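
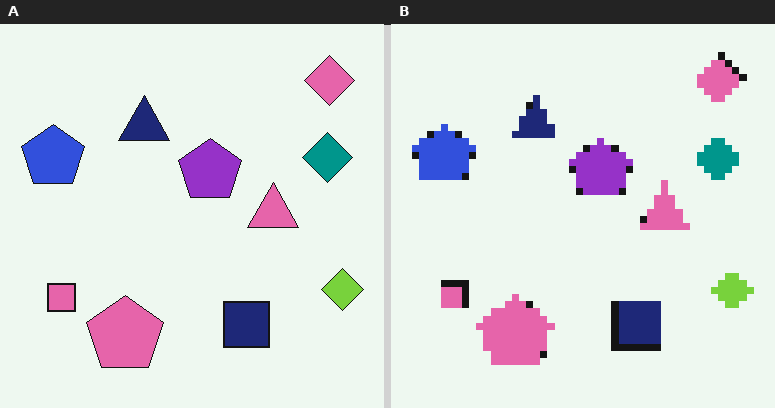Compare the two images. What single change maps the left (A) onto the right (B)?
The image was pixelated into visible square blocks.

Shapes are reduced to large square blocks; fine edges and outlines are lost — a downscale-then-upscale (mosaic) effect.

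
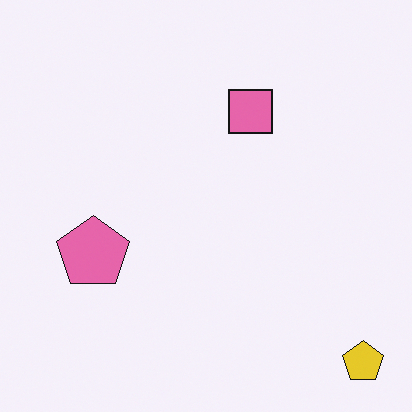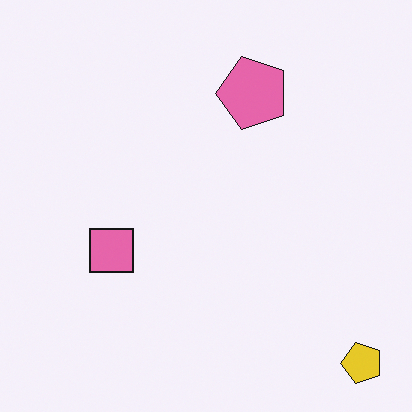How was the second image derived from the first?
This is the original image transposed (reflected across the top-left ↔ bottom-right diagonal).

Shapes have swapped their row and column positions — what was in the top-right is now in the bottom-left — a diagonal reflection.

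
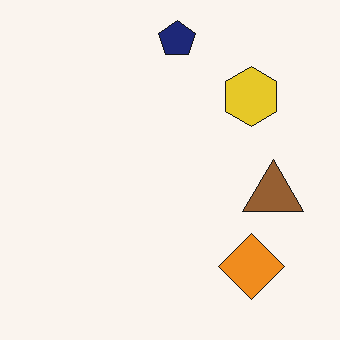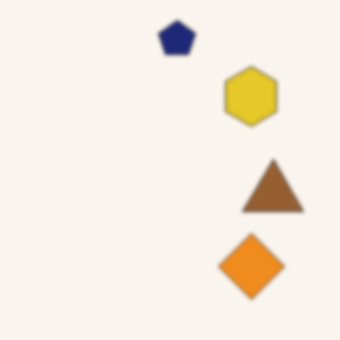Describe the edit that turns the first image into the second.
This is the original image given a subtle gaussian blur.

Shape edges and outlines are uniformly softened across the whole image.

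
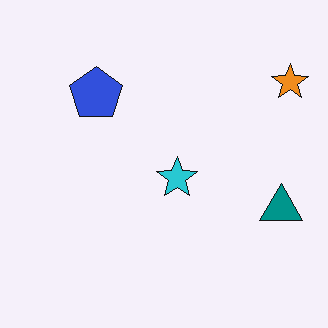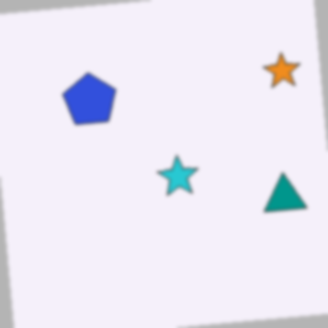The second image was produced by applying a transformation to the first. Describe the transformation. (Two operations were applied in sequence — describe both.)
It was rotated counter-clockwise by a small amount, then lightly blurred.

Every shape is tilted by the same angle and the image corners show triangular fill wedges — a whole-image rotation by a non-right angle. Shape edges and outlines are uniformly softened across the whole image.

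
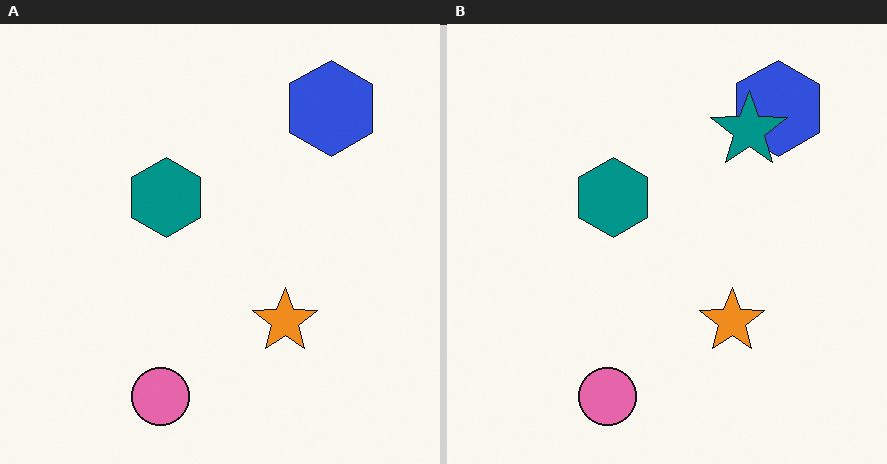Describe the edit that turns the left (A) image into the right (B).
Overlaid with an additional teal star.

A teal star appears in the right (B) image that is absent from the left (A).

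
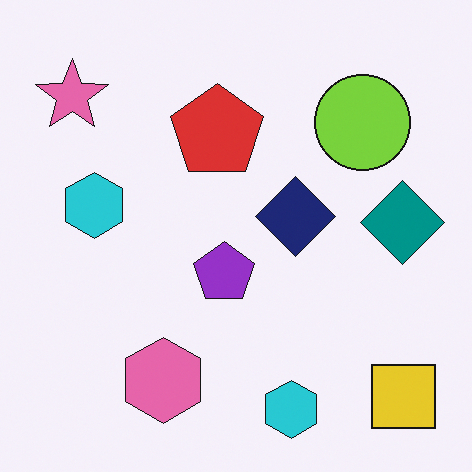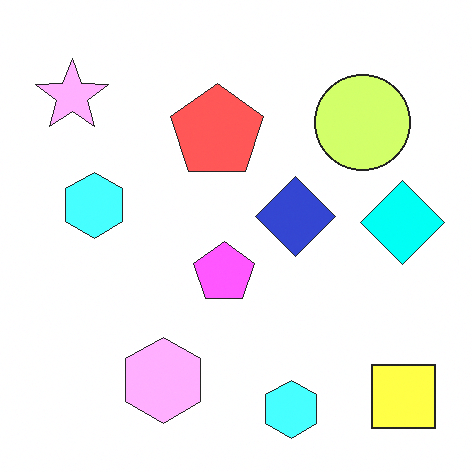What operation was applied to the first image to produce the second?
The second image is the first brightened a lot.

Every pixel — background and shapes alike — is uniformly brightened.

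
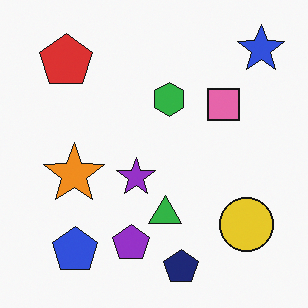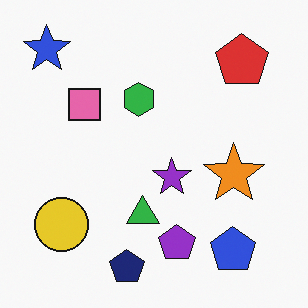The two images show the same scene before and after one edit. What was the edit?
Flipped horizontally (left ↔ right).

The blue star is in the top-right of the first image and the top-left of the second — shapes on opposite sides of the vertical midline have swapped in a mirror flip.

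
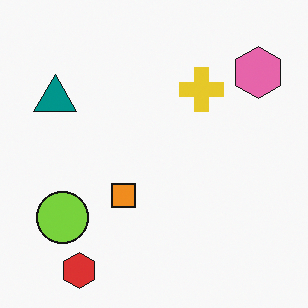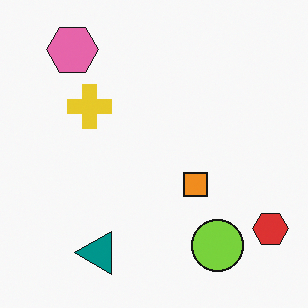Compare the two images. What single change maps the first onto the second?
The image was rotated 90° counter-clockwise.

The red hexagon sits in the bottom-left of the first image and the bottom-right of the second — consistent with a whole-image 90° counter-clockwise rotation.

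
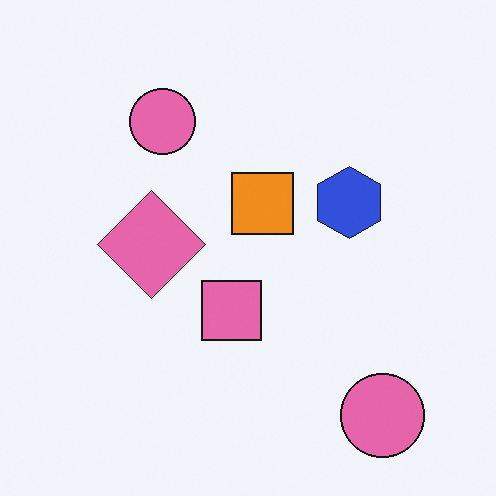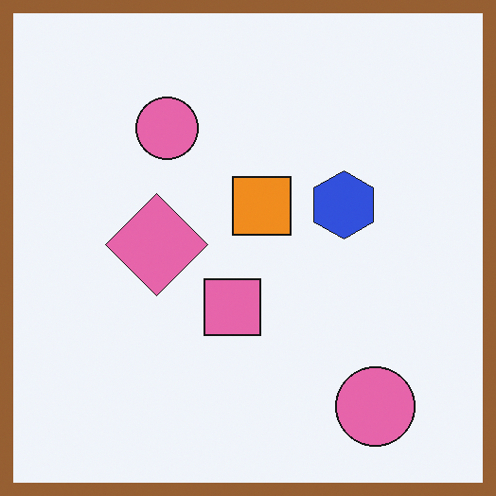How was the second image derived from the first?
It was framed with a brown border.

A solid brown frame runs around the edge of the second image, with the content slightly shrunk inside it.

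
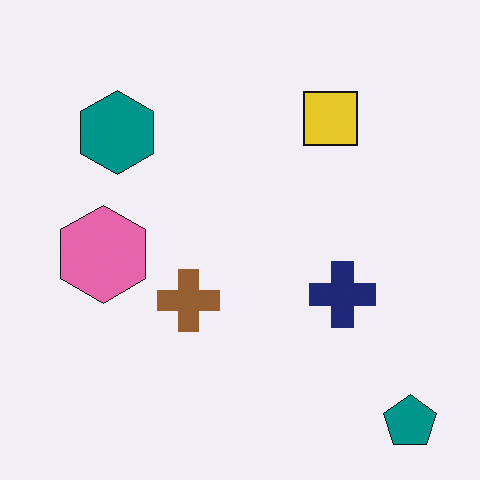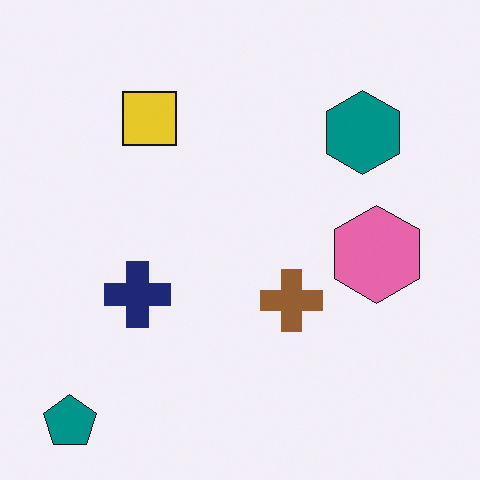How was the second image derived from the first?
Flipped horizontally (left ↔ right).

The teal pentagon is in the bottom-right of the first image and the bottom-left of the second — shapes on opposite sides of the vertical midline have swapped in a mirror flip.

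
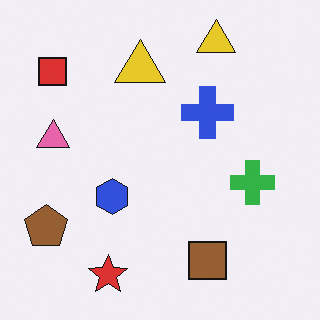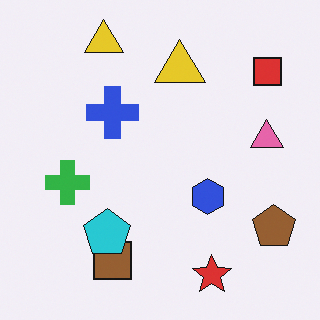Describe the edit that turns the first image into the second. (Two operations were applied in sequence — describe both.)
It was flipped horizontally (left ↔ right), then overlaid with an additional cyan pentagon.

The brown pentagon is in the bottom-left of the first image and the bottom-right of the second — shapes on opposite sides of the vertical midline have swapped in a mirror flip. A cyan pentagon appears in the second image that is absent from the first.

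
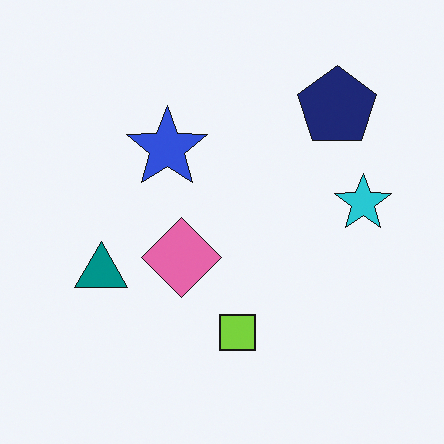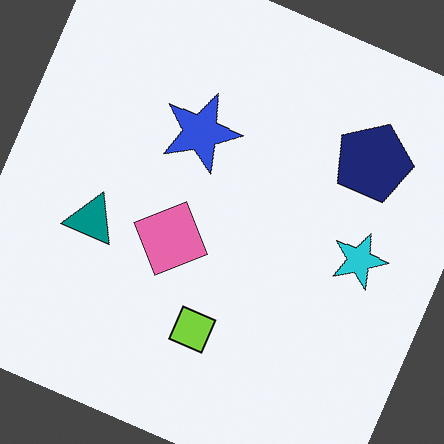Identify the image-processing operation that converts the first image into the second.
The transformation is: rotated clockwise by a moderate amount.

Every shape is tilted by the same angle and the image corners show triangular fill wedges — a whole-image rotation by a non-right angle.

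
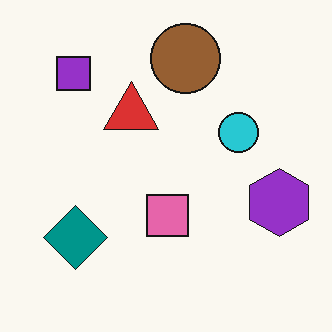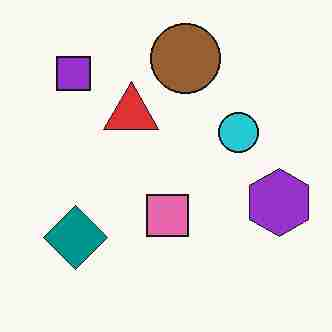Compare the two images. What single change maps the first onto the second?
Heavily JPEG-compressed with obvious blocking artifacts.

Blocky 8×8 compression artifacts appear around shape edges and the flat background shows ringing — characteristic JPEG degradation.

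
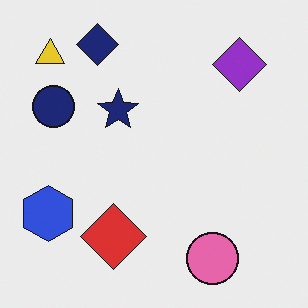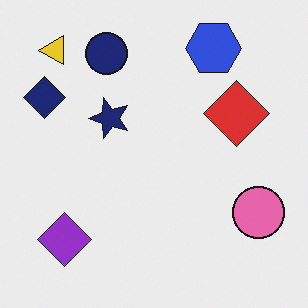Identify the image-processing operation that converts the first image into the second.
The second image is the first transposed (reflected across the top-left ↔ bottom-right diagonal).

Shapes have swapped their row and column positions — what was in the top-right is now in the bottom-left — a diagonal reflection.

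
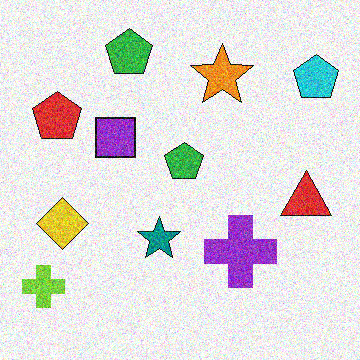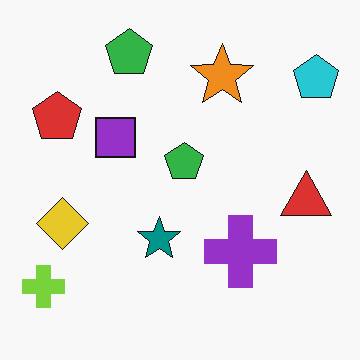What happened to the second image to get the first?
It was degraded with heavy additive noise.

Random speckle covers the whole image, including the flat background.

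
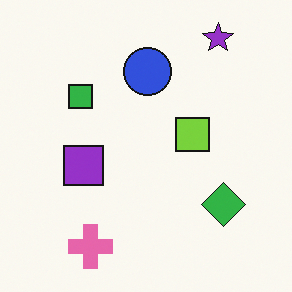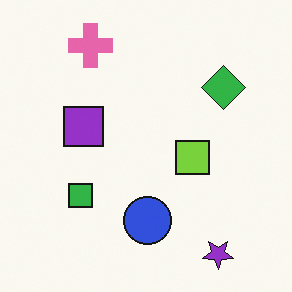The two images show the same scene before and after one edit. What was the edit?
The transformation is: flipped vertically (top ↔ bottom).

The purple star is in the top-right of the first image and the bottom-right of the second — shapes on opposite sides of the horizontal midline have swapped in a mirror flip.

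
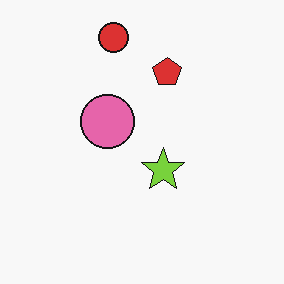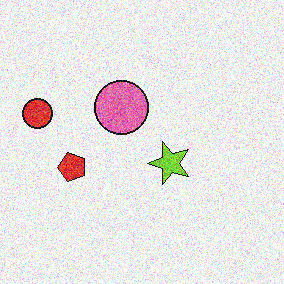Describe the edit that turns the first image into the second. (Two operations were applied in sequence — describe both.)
The second image is the first transposed (reflected across the top-left ↔ bottom-right diagonal), then degraded with a thick layer of grain.

Shapes have swapped their row and column positions — what was in the top-right is now in the bottom-left — a diagonal reflection. Random speckle covers the whole image, including the flat background.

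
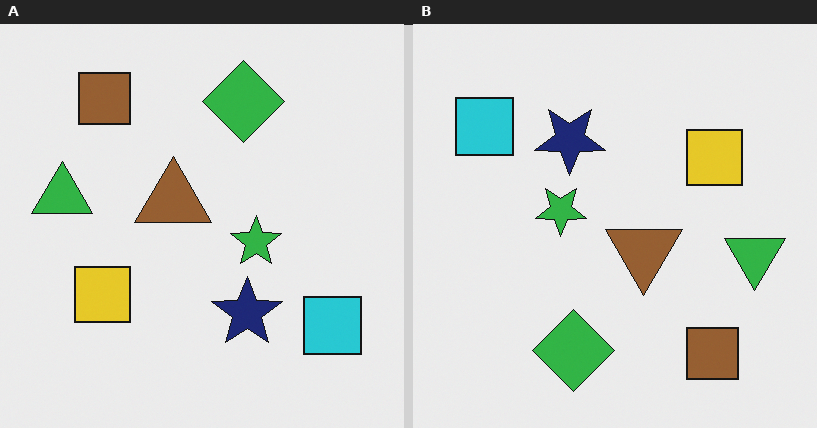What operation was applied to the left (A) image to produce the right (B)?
Rotated 180°.

The cyan square sits in the bottom-right of the left (A) image and the top-left of the right (B) — consistent with a whole-image 180° rotation.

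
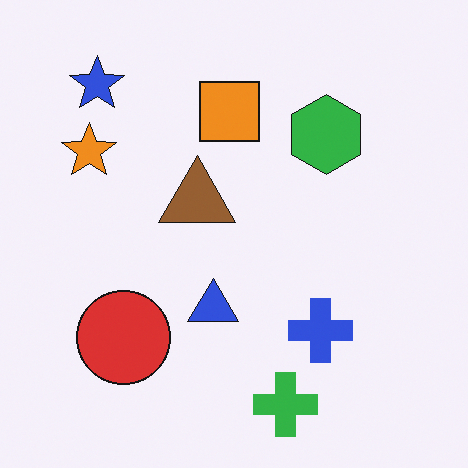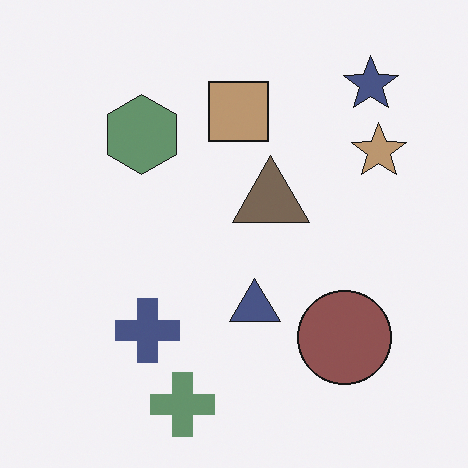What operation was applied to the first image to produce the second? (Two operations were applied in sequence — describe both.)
The transformation is: flipped horizontally (left ↔ right), then made much more muted (saturation change).

The orange star is in the top-left of the first image and the top-right of the second — shapes on opposite sides of the vertical midline have swapped in a mirror flip. All colors are more muted and greyish — a global saturation change.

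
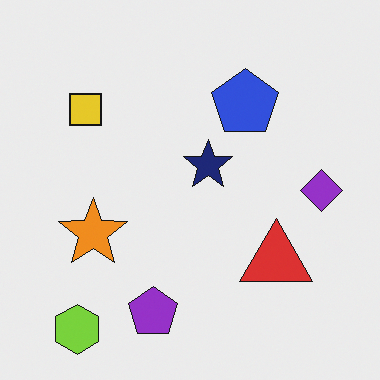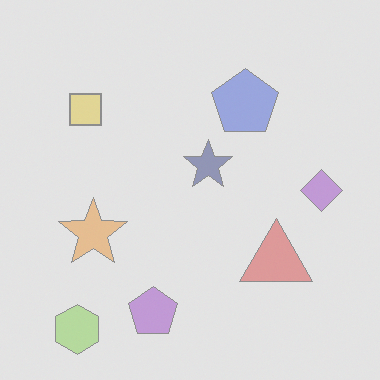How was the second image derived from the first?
Washed out (contrast reduced).

Tones are pushed toward mid-grey across the whole image — a global contrast change.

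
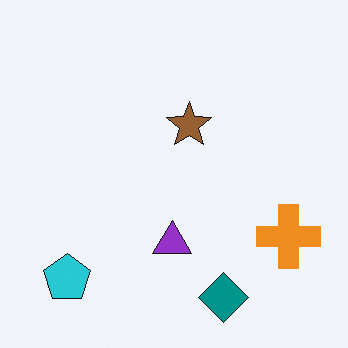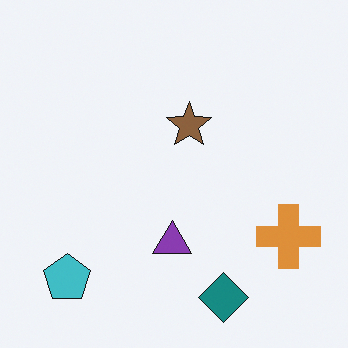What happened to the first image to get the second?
The transformation is: slightly desaturated.

All colors are more muted and greyish — a global saturation change.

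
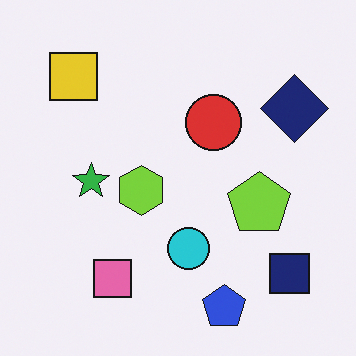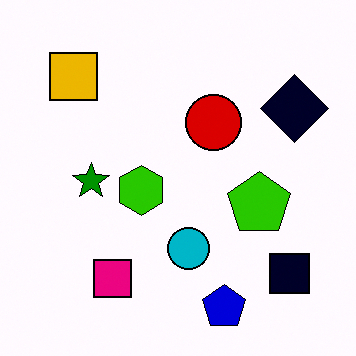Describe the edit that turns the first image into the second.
The second image is the first given much higher contrast.

Tones are pushed away from mid-grey across the whole image — a global contrast change.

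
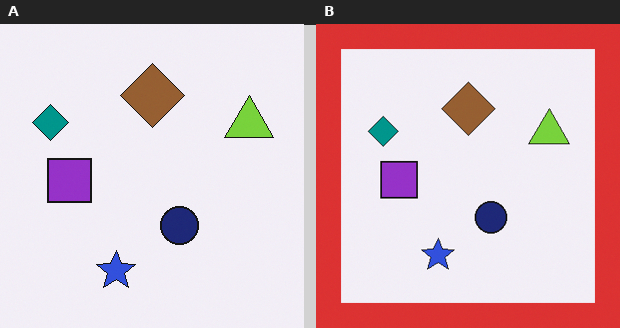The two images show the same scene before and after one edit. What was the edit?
The image was framed with a red border.

A solid red frame runs around the edge of the right (B) image, with the content slightly shrunk inside it.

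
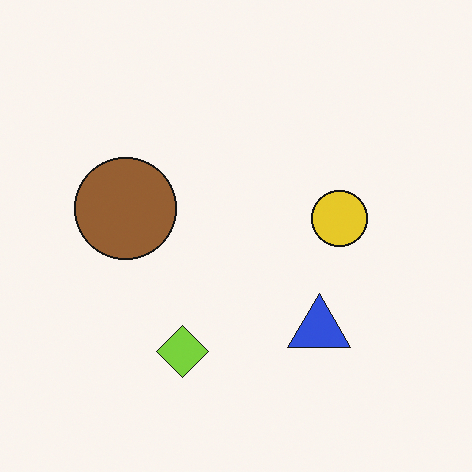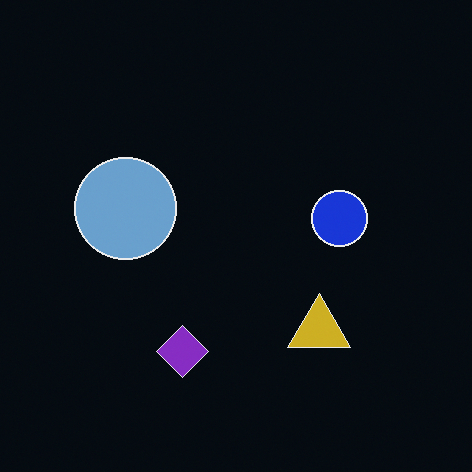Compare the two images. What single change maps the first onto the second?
The image was color-inverted (negative).

The light background has become dark and every shape's color is its complement — a photographic negative.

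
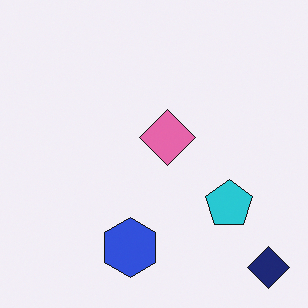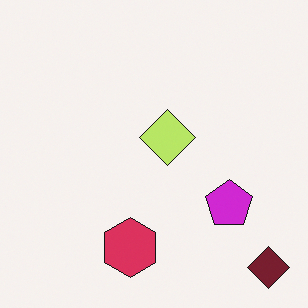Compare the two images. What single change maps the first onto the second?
The image was hue-shifted through roughly a third of the color wheel.

Every shape's color has rotated by the same amount around the hue wheel — a uniform hue shift.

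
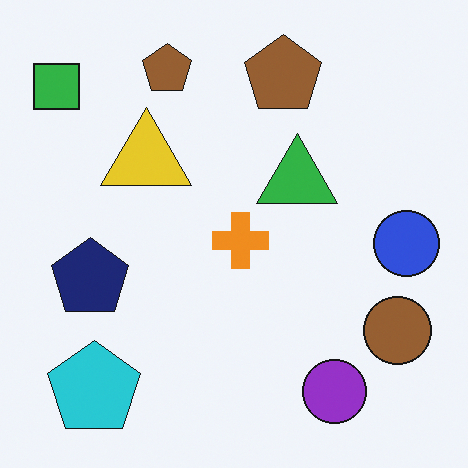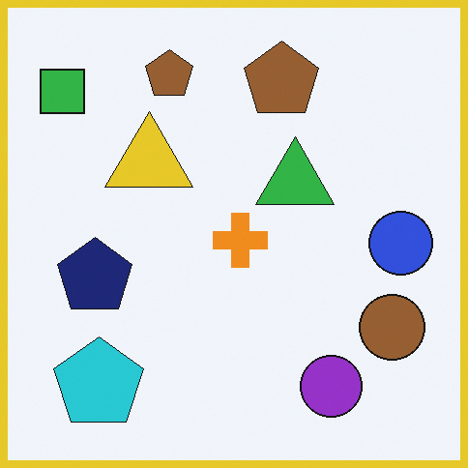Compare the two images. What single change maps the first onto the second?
Framed with a yellow border.

A solid yellow frame runs around the edge of the second image, with the content slightly shrunk inside it.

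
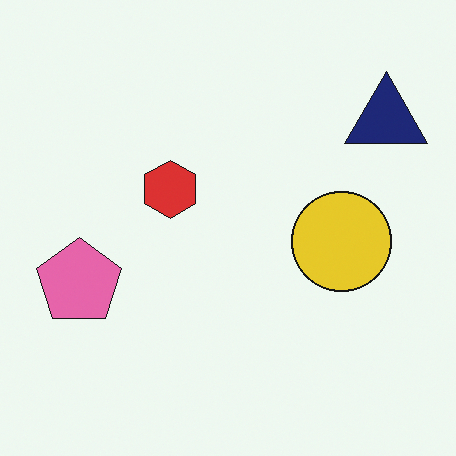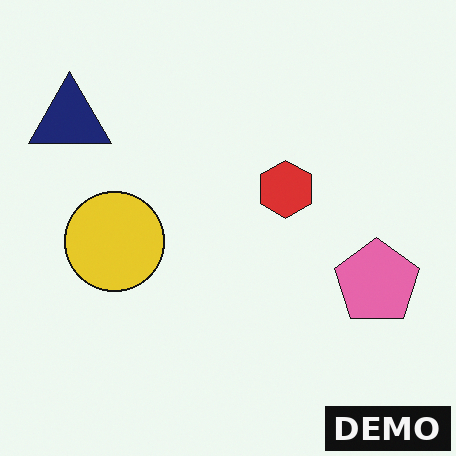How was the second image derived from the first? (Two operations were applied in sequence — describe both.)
The transformation is: flipped horizontally (left ↔ right), then watermarked with the text "DEMO" in the lower-right corner.

The navy triangle is in the top-right of the first image and the top-left of the second — shapes on opposite sides of the vertical midline have swapped in a mirror flip. A dark label reading "DEMO" appears in the lower-right corner.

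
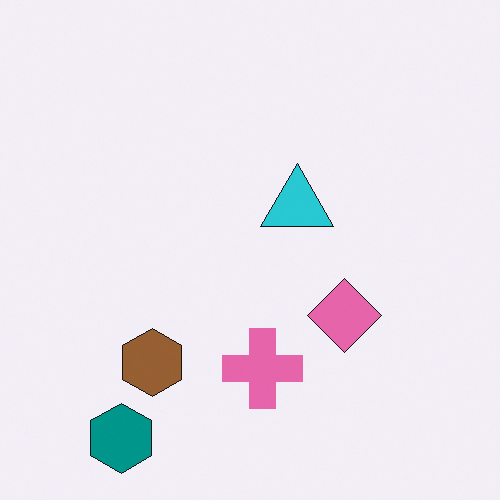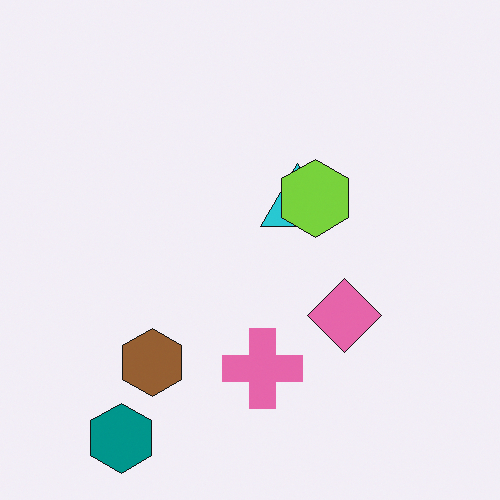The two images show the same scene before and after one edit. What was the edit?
Overlaid with an additional lime hexagon.

A lime hexagon appears in the second image that is absent from the first.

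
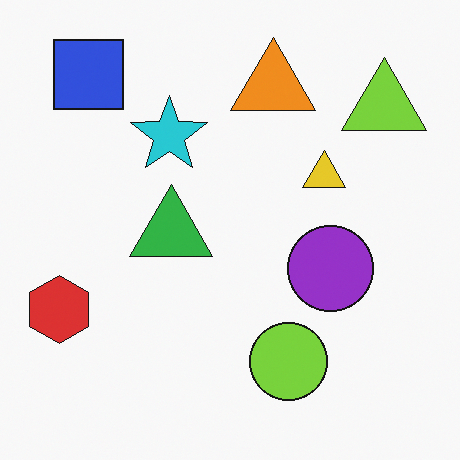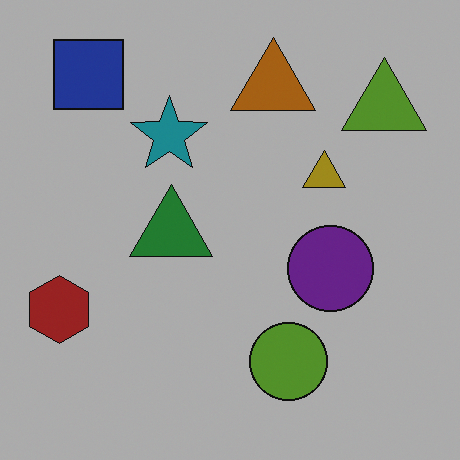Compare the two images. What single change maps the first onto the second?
Substantially darkened.

Every pixel — background and shapes alike — is uniformly darkened.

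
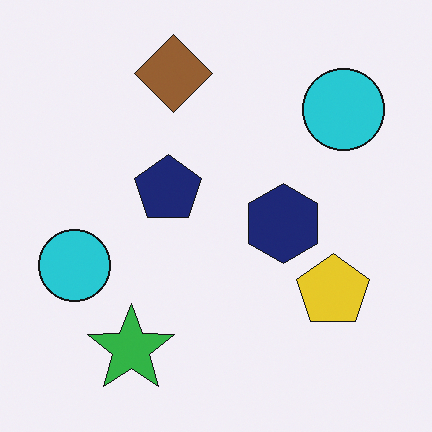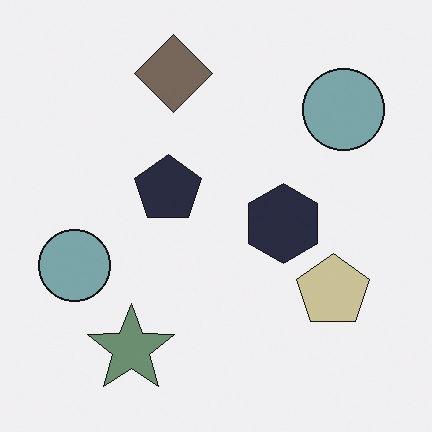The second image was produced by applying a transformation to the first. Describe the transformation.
The transformation is: heavily desaturated.

All colors are more muted and greyish — a global saturation change.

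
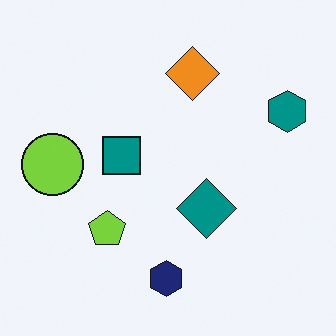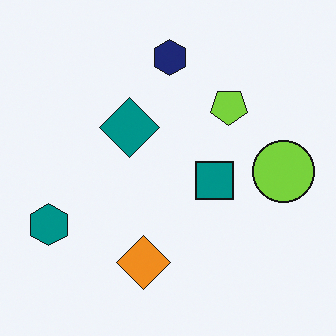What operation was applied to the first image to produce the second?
This is the original image rotated 180°.

The teal hexagon sits in the top-right of the first image and the left of the second — consistent with a whole-image 180° rotation.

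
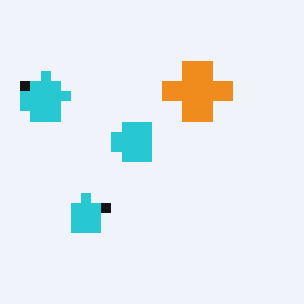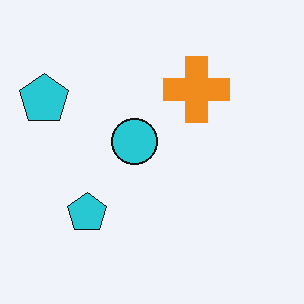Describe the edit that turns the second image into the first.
The image was coarsely pixelated.

Shapes are reduced to large square blocks; fine edges and outlines are lost — a downscale-then-upscale (mosaic) effect.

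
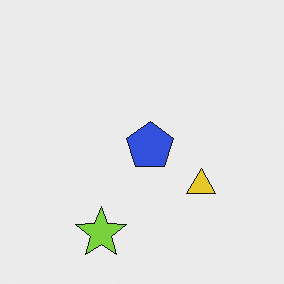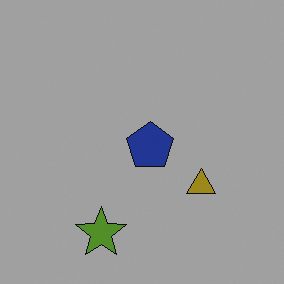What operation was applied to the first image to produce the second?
The image was substantially darkened.

Every pixel — background and shapes alike — is uniformly darkened.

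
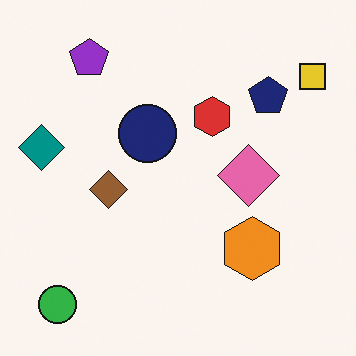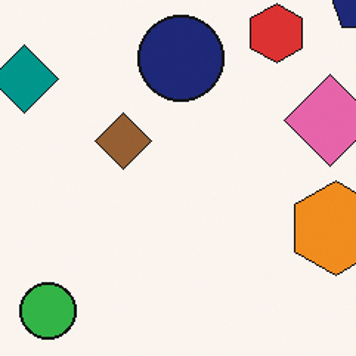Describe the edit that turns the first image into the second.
Cropped slightly and scaled back up.

The visible shapes are larger and the field of view is narrower; shapes near the original edges may be partly or wholly outside the frame — a crop-and-rescale.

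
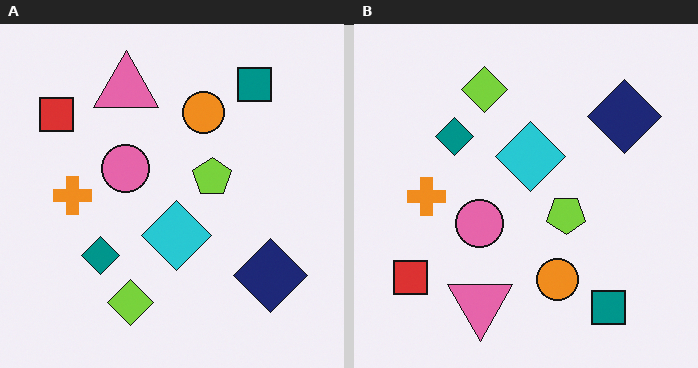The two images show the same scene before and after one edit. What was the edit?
The right (B) image is the left (A) flipped vertically (top ↔ bottom).

The teal square is in the top-right of the left (A) image and the bottom-right of the right (B) — shapes on opposite sides of the horizontal midline have swapped in a mirror flip.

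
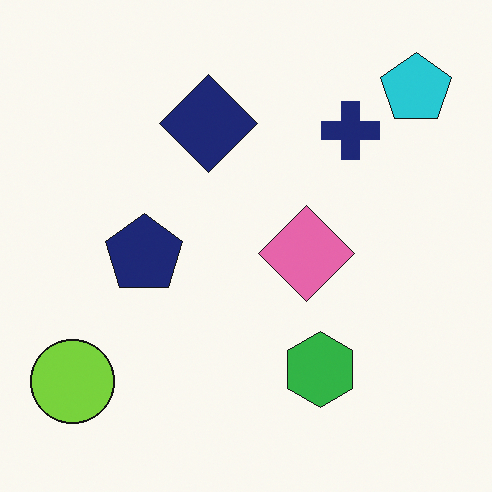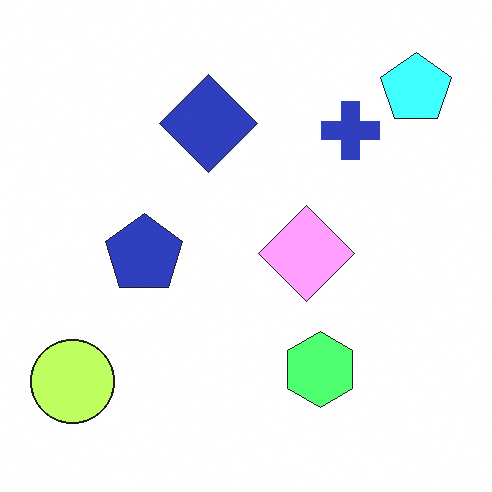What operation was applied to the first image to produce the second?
This is the original image brightened a lot.

Every pixel — background and shapes alike — is uniformly brightened.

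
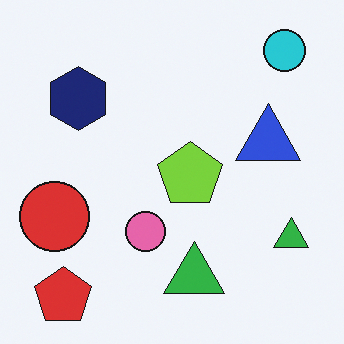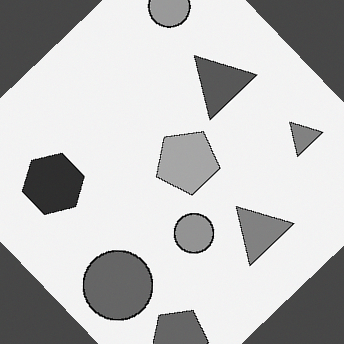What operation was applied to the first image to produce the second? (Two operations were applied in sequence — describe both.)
Converted to grayscale, then rotated counter-clockwise by a large amount — several tens of degrees.

All color is removed — every shape is now a shade of grey. Every shape is tilted by the same angle and the image corners show triangular fill wedges — a whole-image rotation by a non-right angle.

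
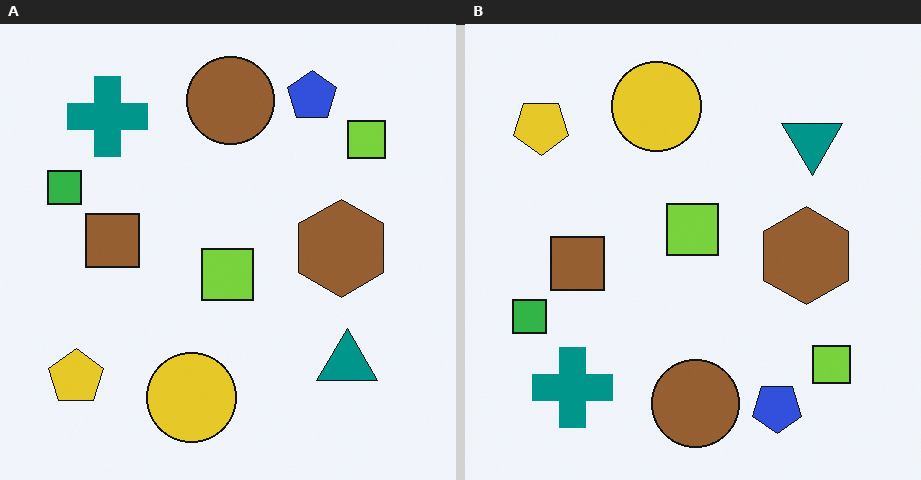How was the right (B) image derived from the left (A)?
The right (B) image is the left (A) flipped vertically (top ↔ bottom).

The blue pentagon is in the top-right of the left (A) image and the bottom-right of the right (B) — shapes on opposite sides of the horizontal midline have swapped in a mirror flip.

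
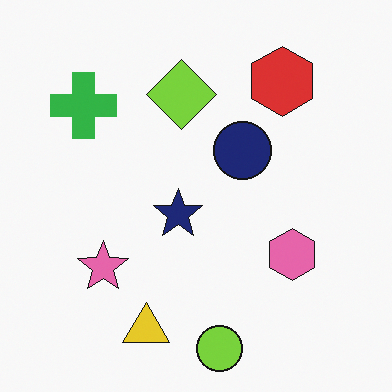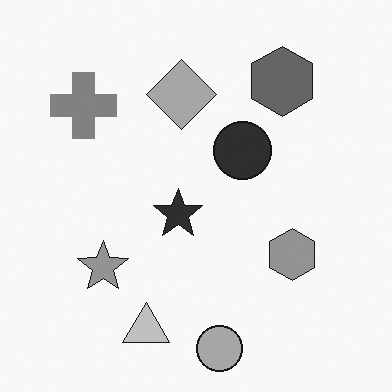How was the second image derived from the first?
This is the original image converted to grayscale.

All color is removed — every shape is now a shade of grey.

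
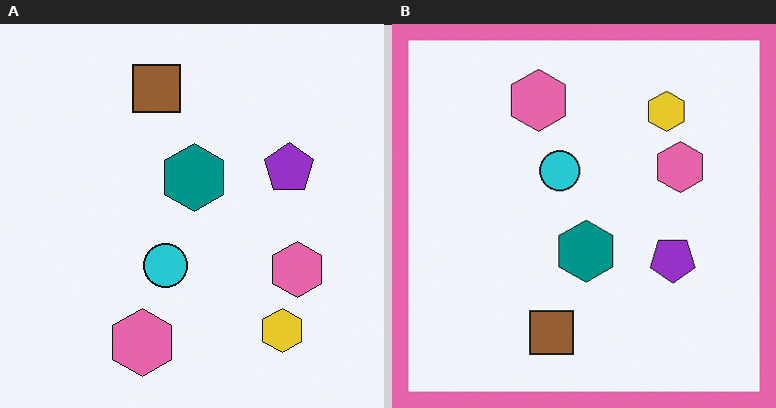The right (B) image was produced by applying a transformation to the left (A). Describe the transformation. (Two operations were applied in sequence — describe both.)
This is the original image flipped vertically (top ↔ bottom), then framed with a pink border.

The brown square is in the top of the left (A) image and the bottom of the right (B) — shapes on opposite sides of the horizontal midline have swapped in a mirror flip. A solid pink frame runs around the edge of the right (B) image, with the content slightly shrunk inside it.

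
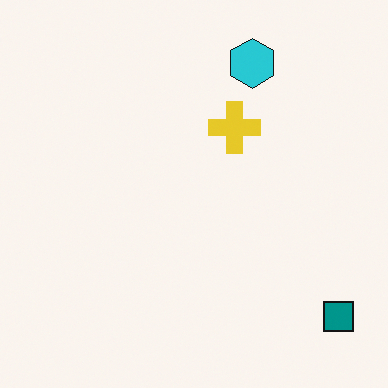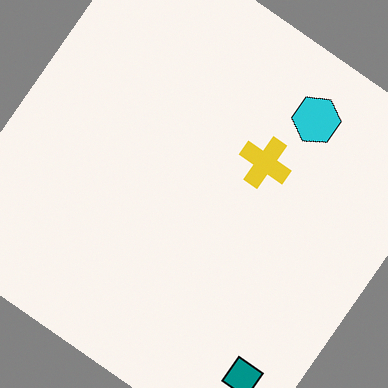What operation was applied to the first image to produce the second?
This is the original image rotated clockwise by a large amount — several tens of degrees.

Every shape is tilted by the same angle and the image corners show triangular fill wedges — a whole-image rotation by a non-right angle.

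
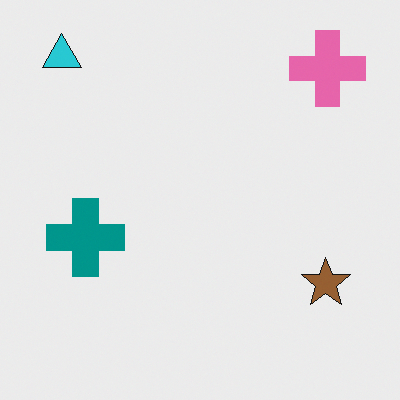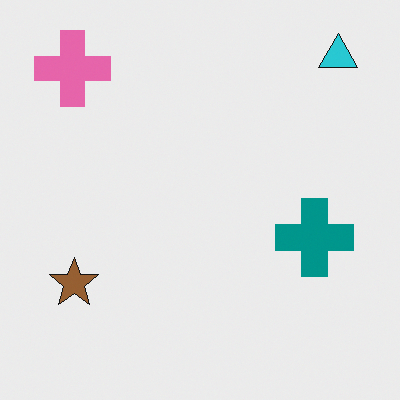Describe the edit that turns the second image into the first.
The first image is the second flipped horizontally (left ↔ right).

The cyan triangle is in the top-right of the second image and the top-left of the first — shapes on opposite sides of the vertical midline have swapped in a mirror flip.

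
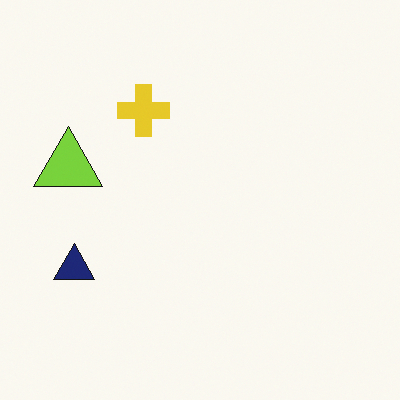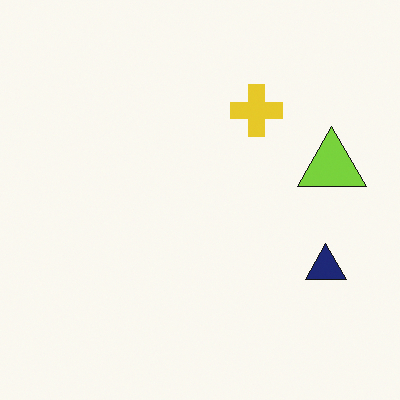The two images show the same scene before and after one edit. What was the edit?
It was flipped horizontally (left ↔ right).

The lime triangle is in the left of the first image and the right of the second — shapes on opposite sides of the vertical midline have swapped in a mirror flip.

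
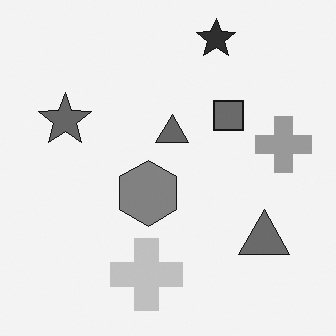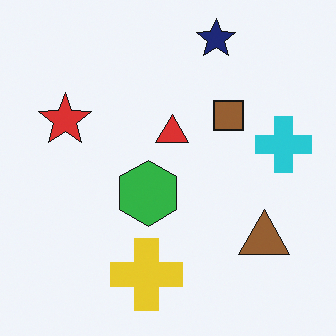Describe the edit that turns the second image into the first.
The first image is the second converted to grayscale.

All color is removed — every shape is now a shade of grey.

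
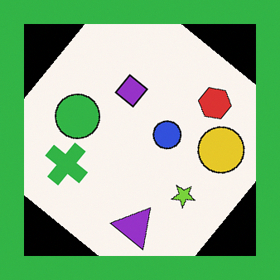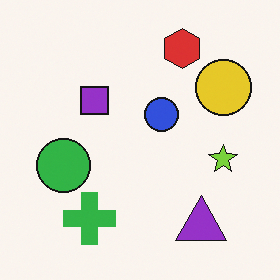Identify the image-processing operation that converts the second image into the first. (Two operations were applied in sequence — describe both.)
The image was rotated clockwise by a large amount — several tens of degrees, then framed with a green border.

Every shape is tilted by the same angle and the image corners show triangular fill wedges — a whole-image rotation by a non-right angle. A solid green frame runs around the edge of the first image, with the content slightly shrunk inside it.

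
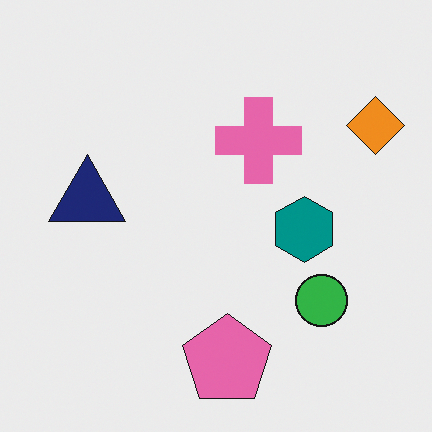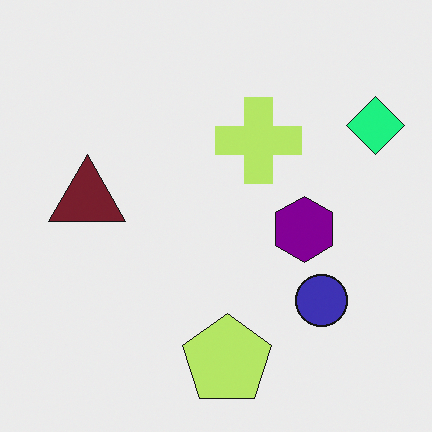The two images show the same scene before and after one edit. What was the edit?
Hue-shifted by a moderate amount.

Every shape's color has rotated by the same amount around the hue wheel — a uniform hue shift.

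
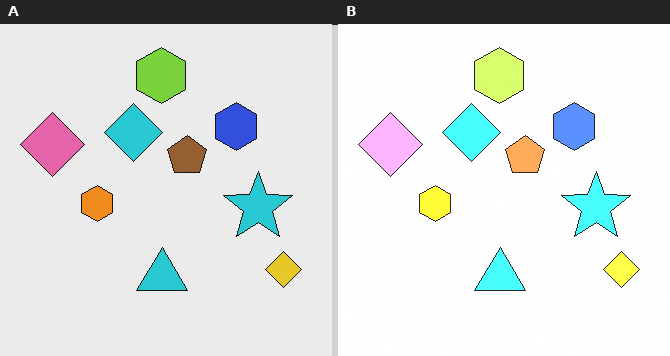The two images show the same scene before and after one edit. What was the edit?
Brightened a lot.

Every pixel — background and shapes alike — is uniformly brightened.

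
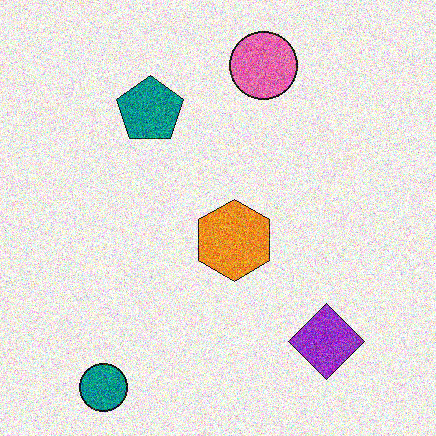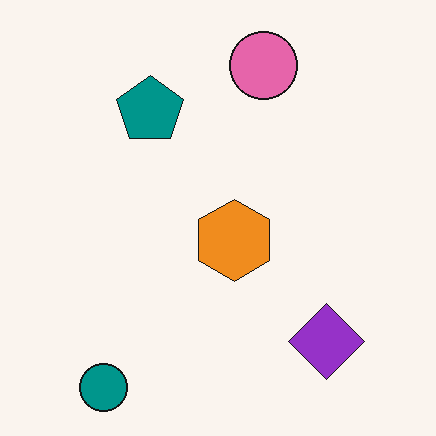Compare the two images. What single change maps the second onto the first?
The image was degraded with a thick layer of grain.

Random speckle covers the whole image, including the flat background.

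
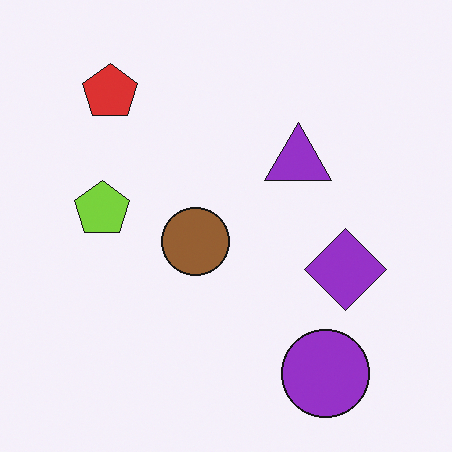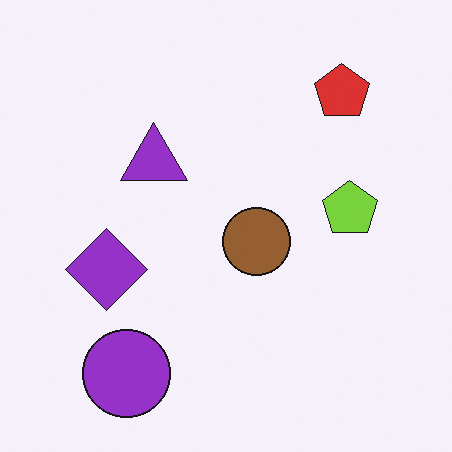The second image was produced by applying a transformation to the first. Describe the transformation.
It was flipped horizontally (left ↔ right).

The lime pentagon is in the left of the first image and the right of the second — shapes on opposite sides of the vertical midline have swapped in a mirror flip.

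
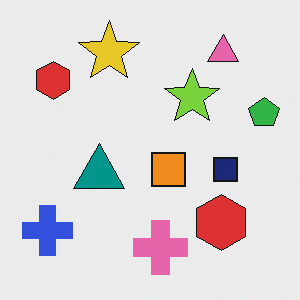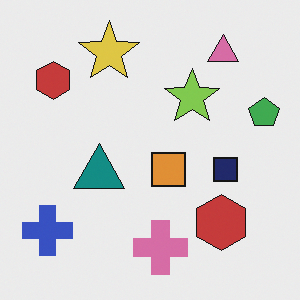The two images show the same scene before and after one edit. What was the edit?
It was slightly desaturated.

All colors are more muted and greyish — a global saturation change.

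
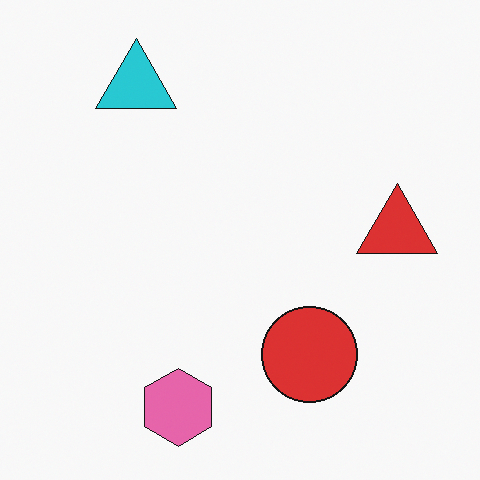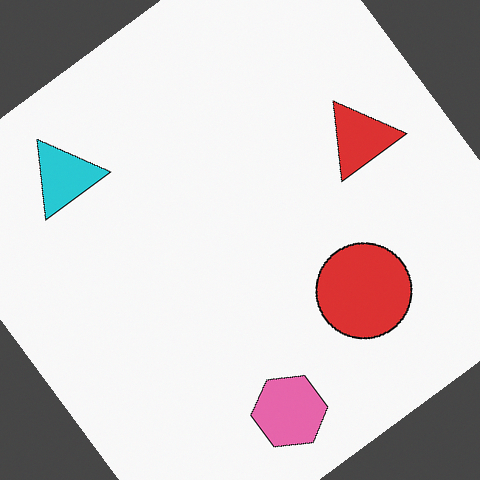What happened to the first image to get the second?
This is the original image rotated counter-clockwise by a large amount — several tens of degrees.

Every shape is tilted by the same angle and the image corners show triangular fill wedges — a whole-image rotation by a non-right angle.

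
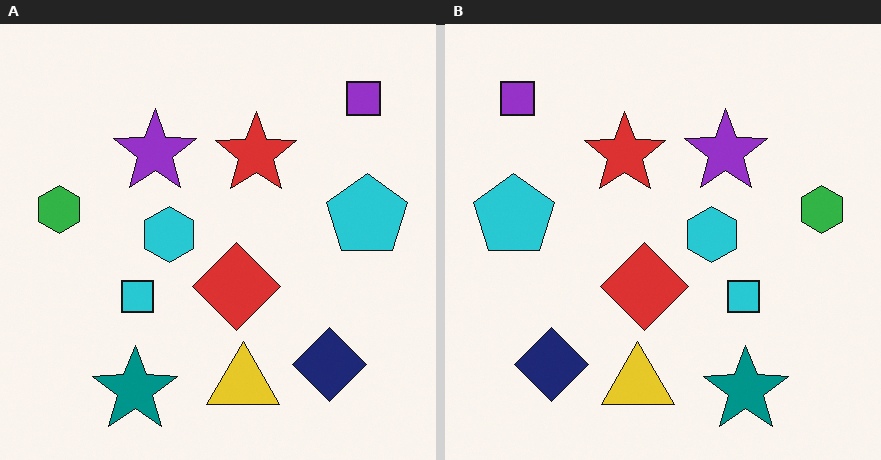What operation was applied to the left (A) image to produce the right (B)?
The transformation is: flipped horizontally (left ↔ right).

The green hexagon is in the left of the left (A) image and the right of the right (B) — shapes on opposite sides of the vertical midline have swapped in a mirror flip.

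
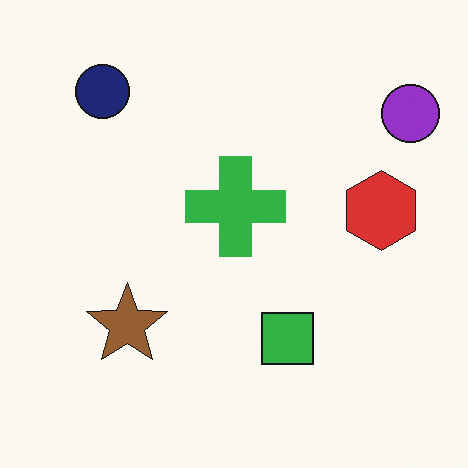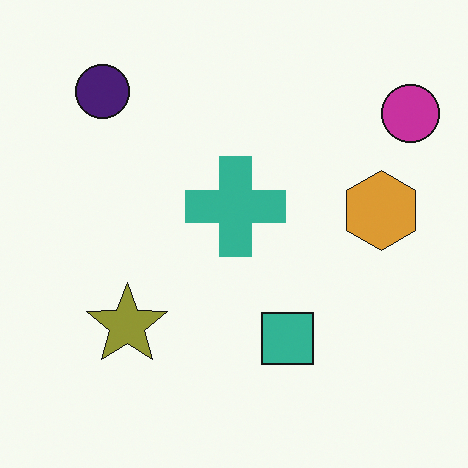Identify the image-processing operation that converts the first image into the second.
This is the original image hue-shifted by a small amount.

Every shape's color has rotated by the same amount around the hue wheel — a uniform hue shift.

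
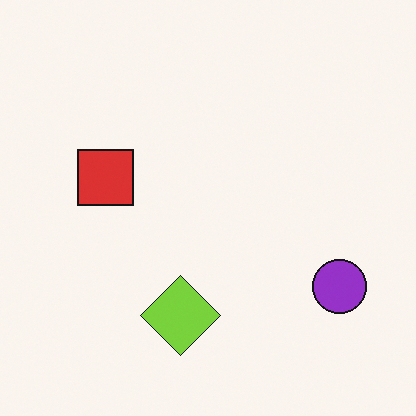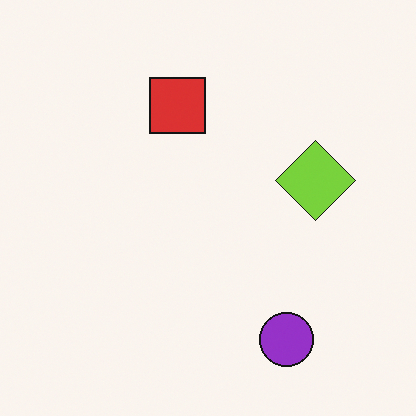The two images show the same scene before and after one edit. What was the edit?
Transposed (reflected across the top-left ↔ bottom-right diagonal).

Shapes have swapped their row and column positions — what was in the top-right is now in the bottom-left — a diagonal reflection.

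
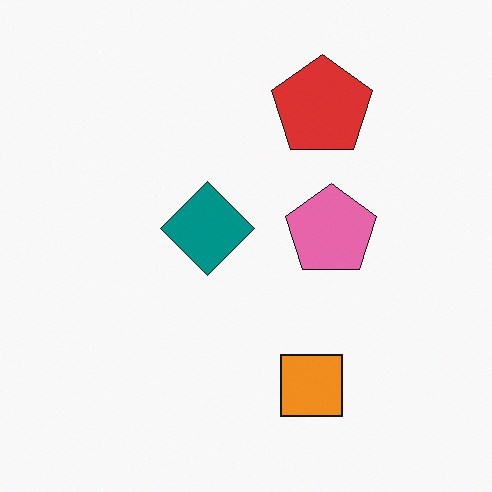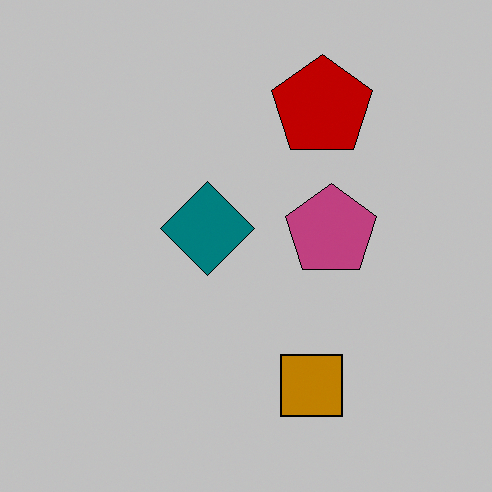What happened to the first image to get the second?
Aggressively posterized.

Each flat color has snapped to a coarser quantized level — most visibly, the near-white background has dropped to a flat grey.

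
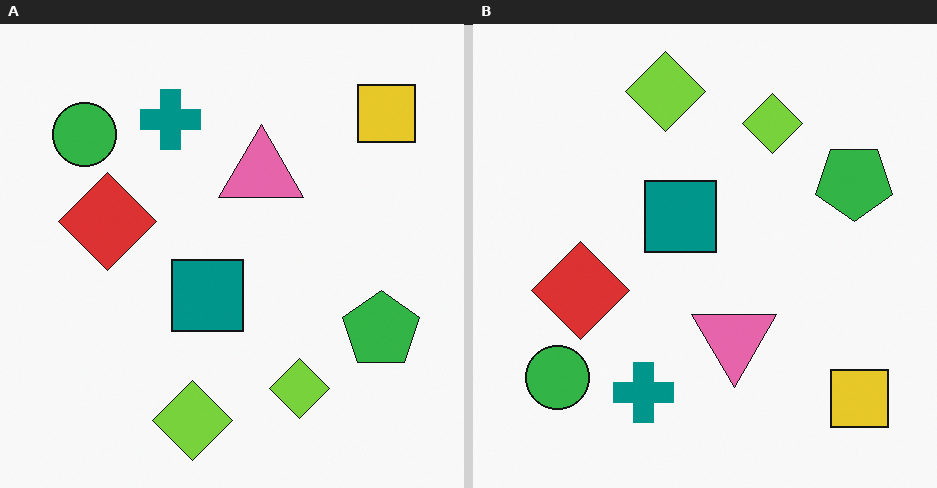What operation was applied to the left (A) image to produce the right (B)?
It was flipped vertically (top ↔ bottom).

The yellow square is in the top-right of the left (A) image and the bottom-right of the right (B) — shapes on opposite sides of the horizontal midline have swapped in a mirror flip.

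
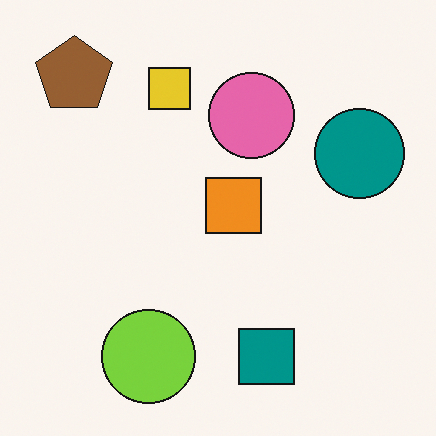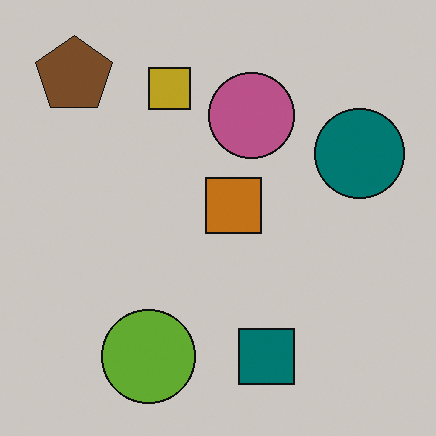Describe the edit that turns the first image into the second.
This is the original image slightly darkened.

Every pixel — background and shapes alike — is uniformly darkened.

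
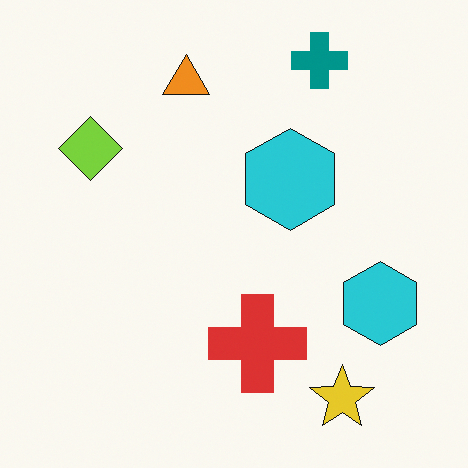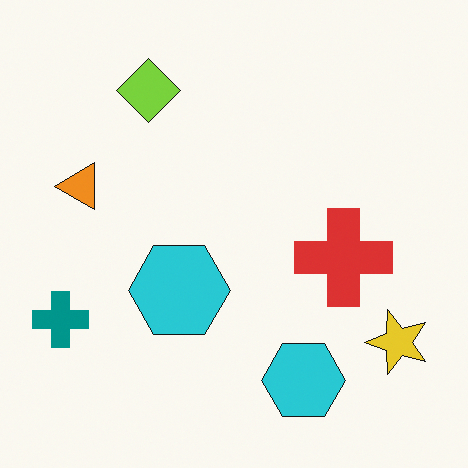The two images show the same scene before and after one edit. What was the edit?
This is the original image transposed (reflected across the top-left ↔ bottom-right diagonal).

Shapes have swapped their row and column positions — what was in the top-right is now in the bottom-left — a diagonal reflection.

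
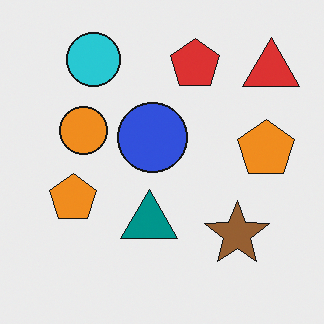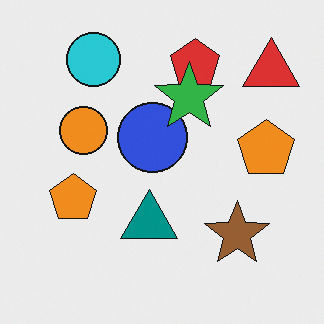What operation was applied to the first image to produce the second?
The image was overlaid with an additional green star.

A green star appears in the second image that is absent from the first.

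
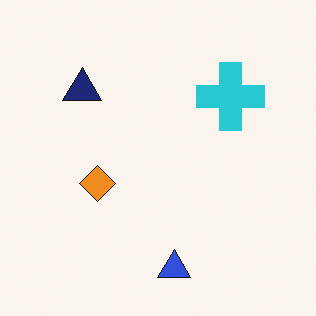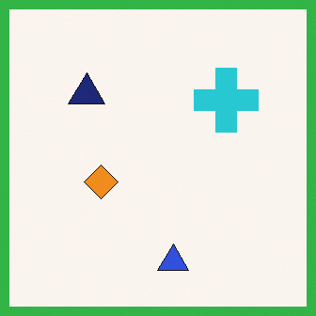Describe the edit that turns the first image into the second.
The second image is the first framed with a green border.

A solid green frame runs around the edge of the second image, with the content slightly shrunk inside it.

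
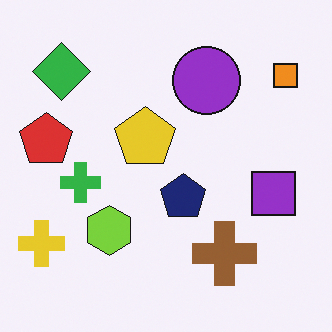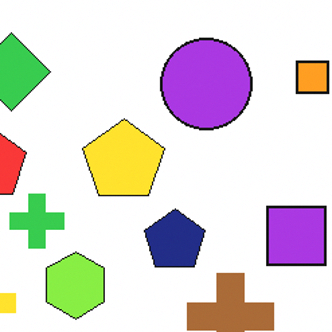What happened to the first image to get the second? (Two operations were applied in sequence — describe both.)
The image was slightly brightened, then cropped slightly and scaled back up.

Every pixel — background and shapes alike — is uniformly brightened. The visible shapes are larger and the field of view is narrower; shapes near the original edges may be partly or wholly outside the frame — a crop-and-rescale.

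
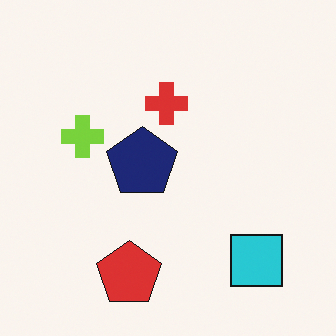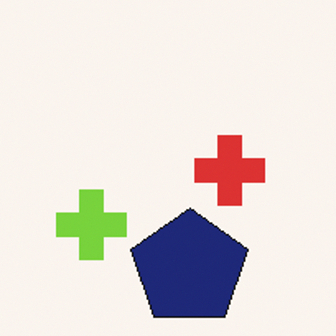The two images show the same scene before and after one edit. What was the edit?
It was cropped to a noticeably smaller region and rescaled.

The visible shapes are larger and the field of view is narrower; shapes near the original edges may be partly or wholly outside the frame — a crop-and-rescale.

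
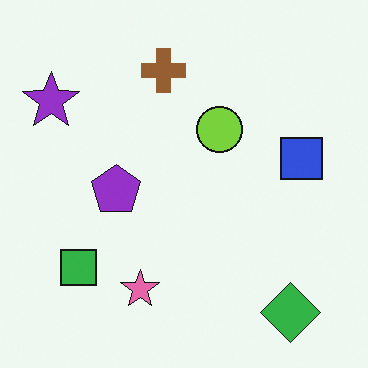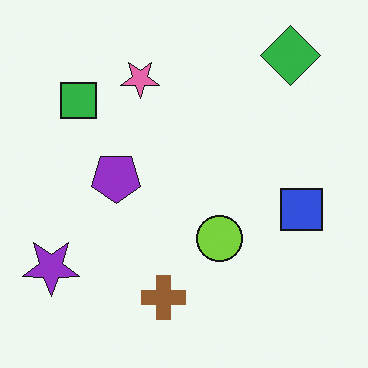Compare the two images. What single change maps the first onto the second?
The image was flipped vertically (top ↔ bottom).

The green diamond is in the bottom-right of the first image and the top-right of the second — shapes on opposite sides of the horizontal midline have swapped in a mirror flip.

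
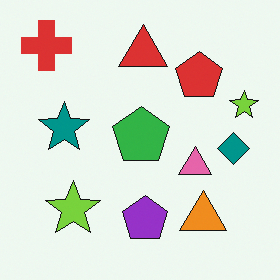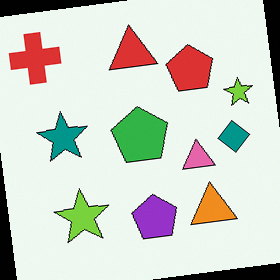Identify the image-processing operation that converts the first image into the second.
The transformation is: rotated counter-clockwise by a small amount.

Every shape is tilted by the same angle and the image corners show triangular fill wedges — a whole-image rotation by a non-right angle.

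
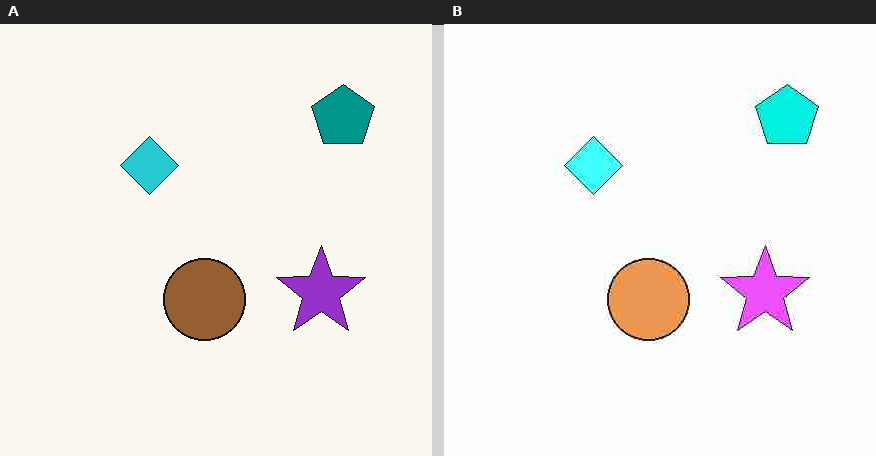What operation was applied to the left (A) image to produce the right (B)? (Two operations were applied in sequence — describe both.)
The transformation is: substantially brightened, then heavily JPEG-compressed with obvious blocking artifacts.

Every pixel — background and shapes alike — is uniformly brightened. Blocky 8×8 compression artifacts appear around shape edges and the flat background shows ringing — characteristic JPEG degradation.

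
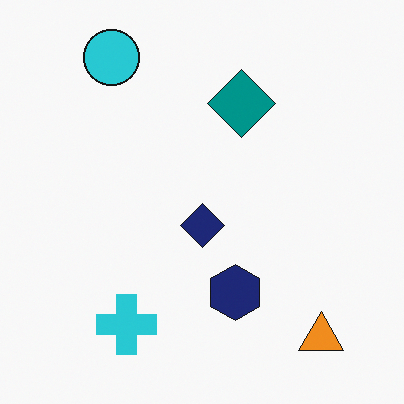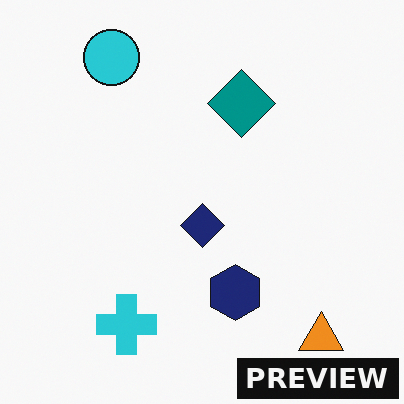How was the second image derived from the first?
The image was watermarked with the text "PREVIEW" in the lower-right corner.

A dark label reading "PREVIEW" appears in the lower-right corner.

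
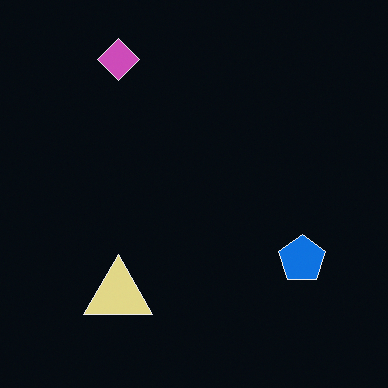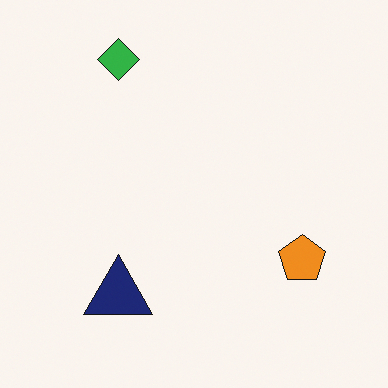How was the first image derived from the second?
It was color-inverted (negative).

The light background has become dark and every shape's color is its complement — a photographic negative.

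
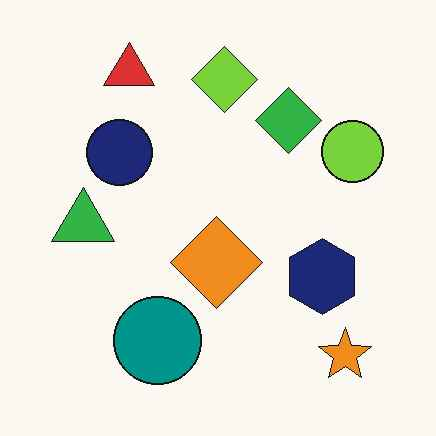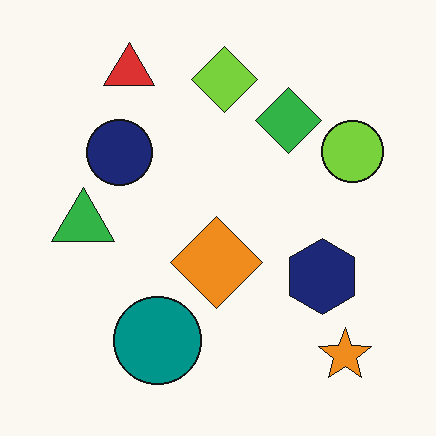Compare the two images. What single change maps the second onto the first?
This is the original image given moderate JPEG compression.

Blocky 8×8 compression artifacts appear around shape edges and the flat background shows ringing — characteristic JPEG degradation.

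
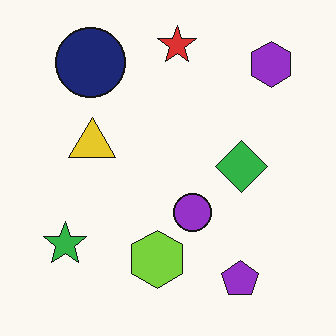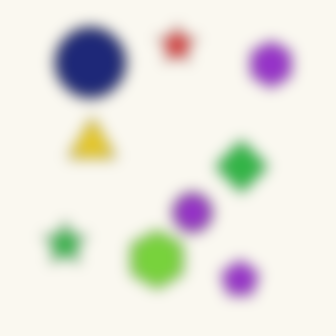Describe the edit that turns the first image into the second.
It was strongly gaussian-blurred.

Shape edges and outlines are uniformly softened across the whole image.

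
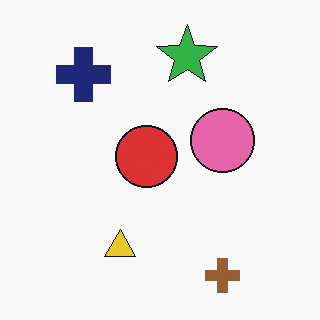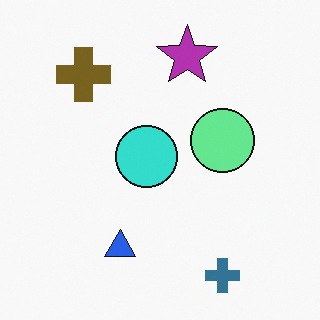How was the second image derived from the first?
This is the original image hue-shifted by a large amount.

Every shape's color has rotated by the same amount around the hue wheel — a uniform hue shift.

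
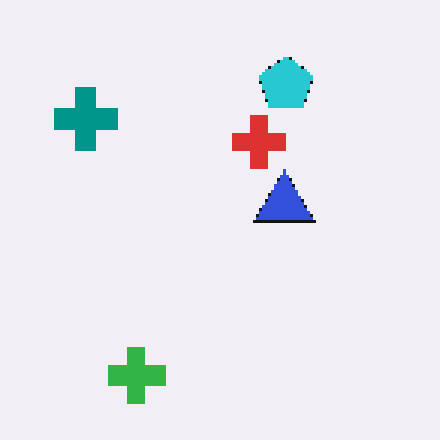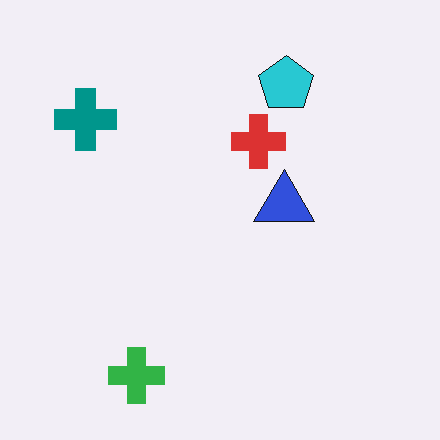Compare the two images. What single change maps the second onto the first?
Mildly pixelated.

Shapes are reduced to large square blocks; fine edges and outlines are lost — a downscale-then-upscale (mosaic) effect.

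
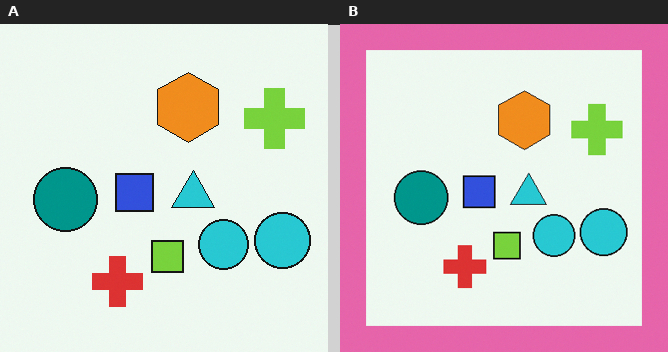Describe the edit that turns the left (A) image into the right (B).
Framed with a pink border.

A solid pink frame runs around the edge of the right (B) image, with the content slightly shrunk inside it.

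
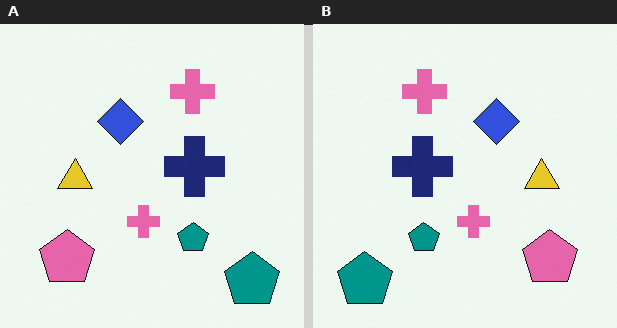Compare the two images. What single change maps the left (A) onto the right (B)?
Flipped horizontally (left ↔ right).

The pink pentagon is in the bottom-left of the left (A) image and the bottom-right of the right (B) — shapes on opposite sides of the vertical midline have swapped in a mirror flip.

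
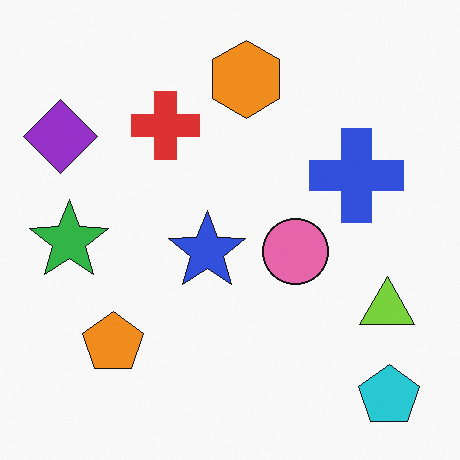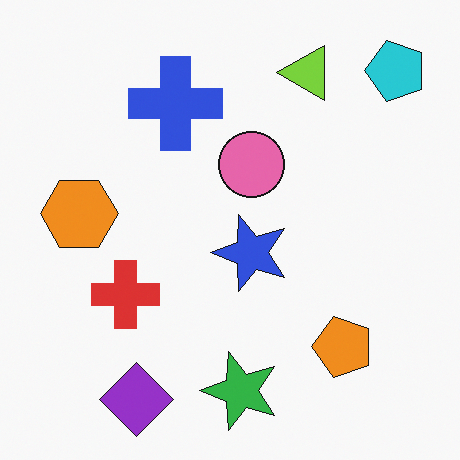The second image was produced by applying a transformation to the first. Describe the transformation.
The image was rotated 90° counter-clockwise.

The cyan pentagon sits in the bottom-right of the first image and the top-right of the second — consistent with a whole-image 90° counter-clockwise rotation.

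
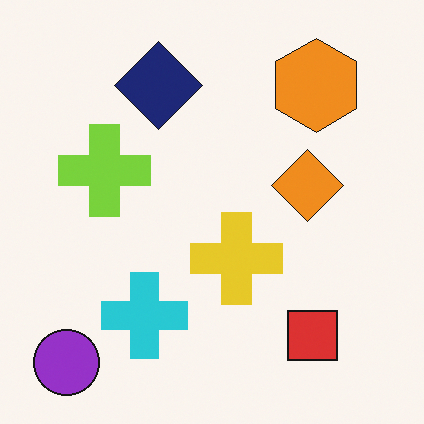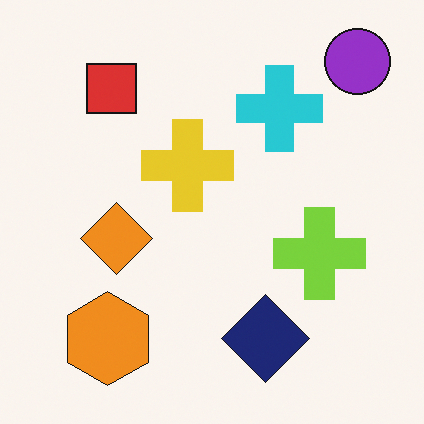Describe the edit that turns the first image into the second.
Rotated 180°.

The purple circle sits in the bottom-left of the first image and the top-right of the second — consistent with a whole-image 180° rotation.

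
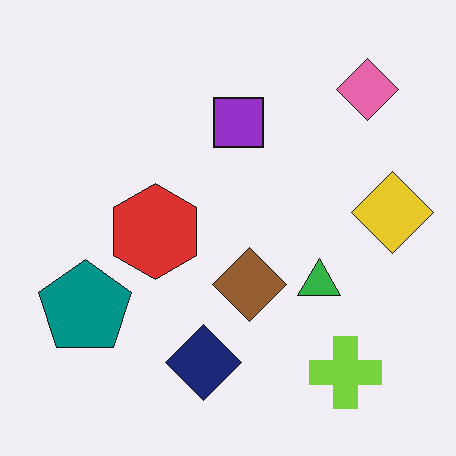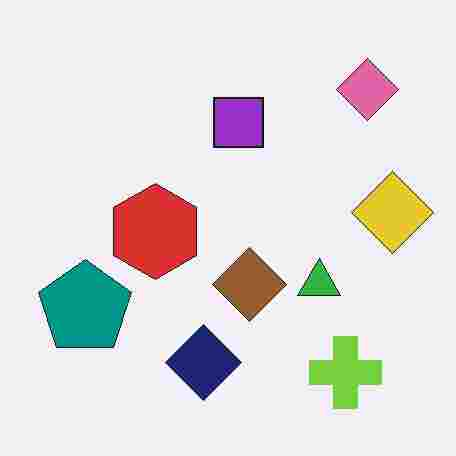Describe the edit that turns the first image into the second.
The second image is the first heavily JPEG-compressed with obvious blocking artifacts.

Blocky 8×8 compression artifacts appear around shape edges and the flat background shows ringing — characteristic JPEG degradation.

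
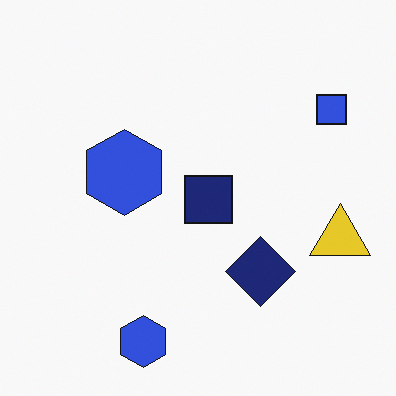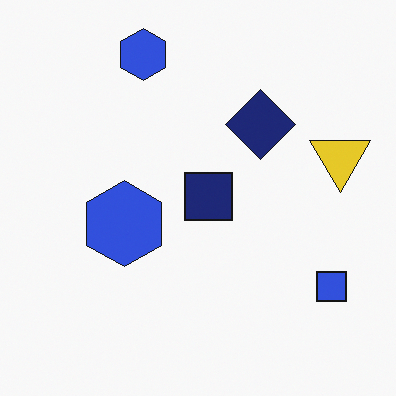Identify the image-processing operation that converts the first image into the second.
The transformation is: flipped vertically (top ↔ bottom).

The blue square is in the top-right of the first image and the bottom-right of the second — shapes on opposite sides of the horizontal midline have swapped in a mirror flip.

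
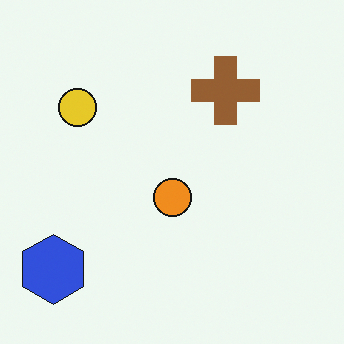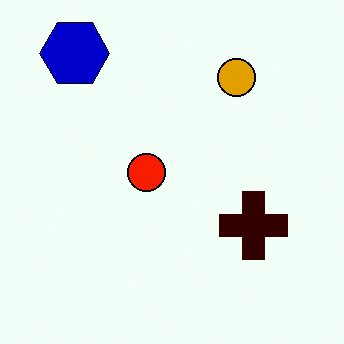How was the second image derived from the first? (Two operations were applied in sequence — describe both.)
This is the original image rotated 90° clockwise, then given much higher contrast.

The blue hexagon sits in the bottom-left of the first image and the top-left of the second — consistent with a whole-image 90° clockwise rotation. Tones are pushed away from mid-grey across the whole image — a global contrast change.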